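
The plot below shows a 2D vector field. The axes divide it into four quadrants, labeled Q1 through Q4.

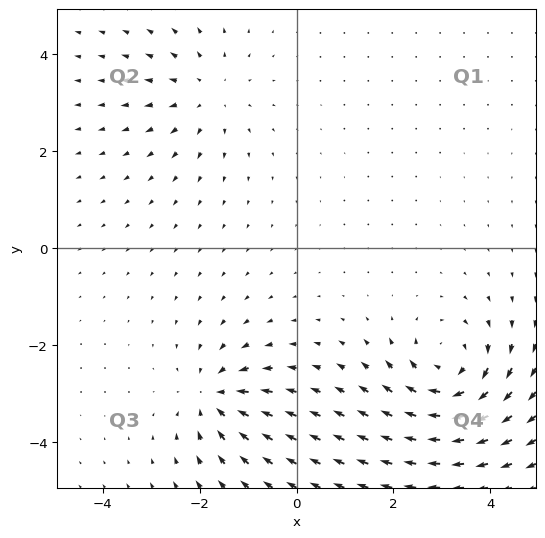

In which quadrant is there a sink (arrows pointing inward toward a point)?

Q3

The sink sits at approximately (-1.7, -3.1), which lies in quadrant Q3. The divergence there is about -5, negative as expected for a sink.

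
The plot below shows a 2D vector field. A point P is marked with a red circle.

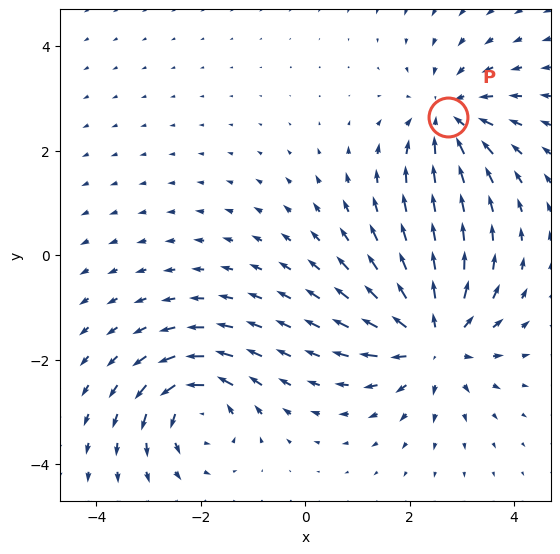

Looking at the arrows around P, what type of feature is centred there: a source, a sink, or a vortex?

At P (2.7, 2.6) the arrows converge inward. Divergence about -4, curl ≈0 — negative divergence with near-zero curl is a sink.

sink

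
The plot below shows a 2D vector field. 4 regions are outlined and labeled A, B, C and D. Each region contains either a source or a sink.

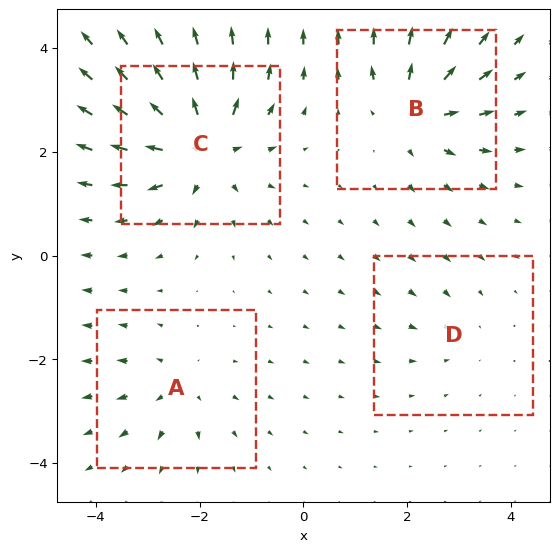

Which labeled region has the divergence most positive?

Divergence at each region's feature centre — A: about +4, B: about +6, C: about +8, D: about -2. Region C is most positive.

C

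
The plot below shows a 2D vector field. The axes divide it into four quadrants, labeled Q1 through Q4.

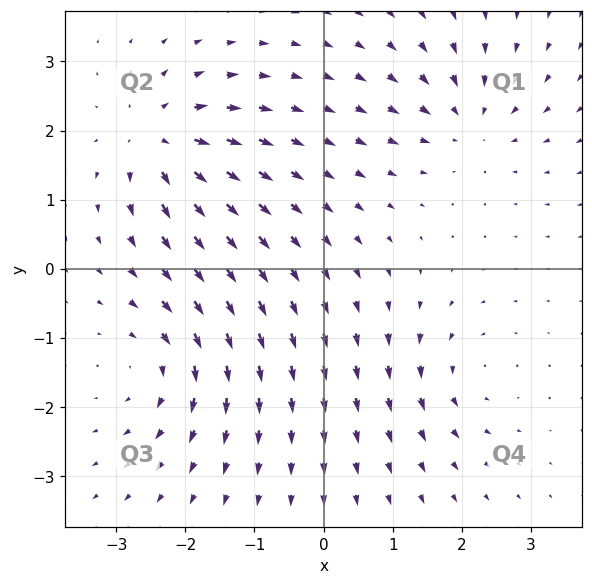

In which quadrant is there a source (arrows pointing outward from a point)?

The source sits at approximately (-2.4, 1.9), which lies in quadrant Q2. The divergence there is about +7, positive as expected for a source.

Q2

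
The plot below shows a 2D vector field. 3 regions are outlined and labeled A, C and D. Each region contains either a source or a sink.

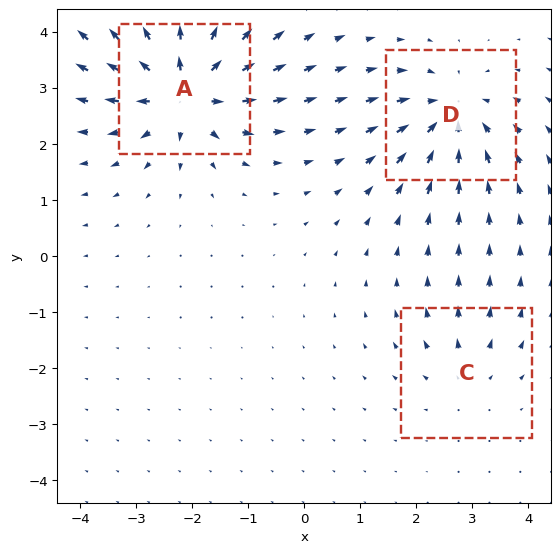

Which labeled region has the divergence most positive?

Divergence at each region's feature centre — A: about +6, C: about +2, D: about -4. Region A is most positive.

A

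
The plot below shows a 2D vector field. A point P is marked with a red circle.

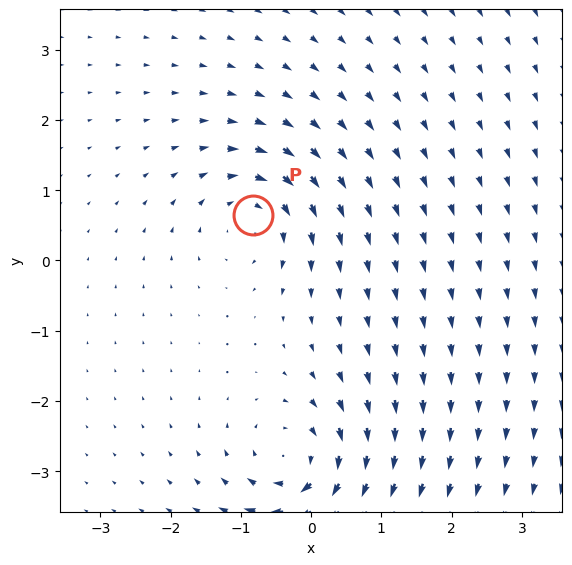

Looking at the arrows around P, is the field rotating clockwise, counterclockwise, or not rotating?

Near P at (-0.8, 0.6) the arrows circulate clockwise. The curl (z-component) there is about -5; negative curl means clockwise rotation.

clockwise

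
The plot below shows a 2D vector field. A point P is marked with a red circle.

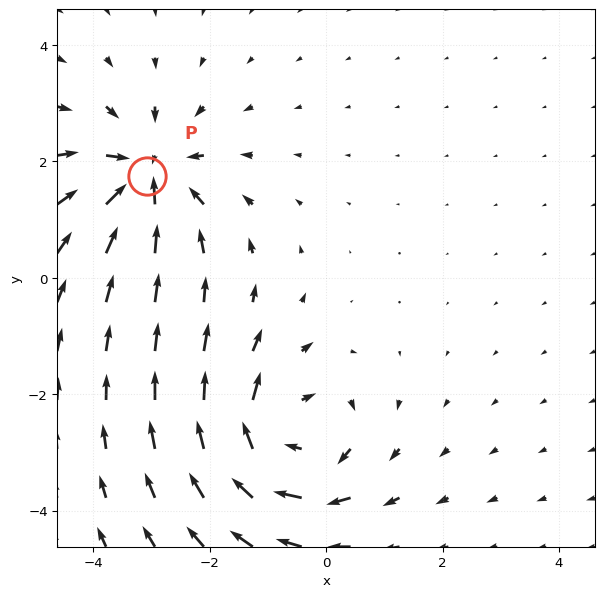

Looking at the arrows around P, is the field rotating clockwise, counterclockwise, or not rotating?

not rotating

Near P at (-3.1, 1.8) the arrows show no circulation. The curl there is ≈0.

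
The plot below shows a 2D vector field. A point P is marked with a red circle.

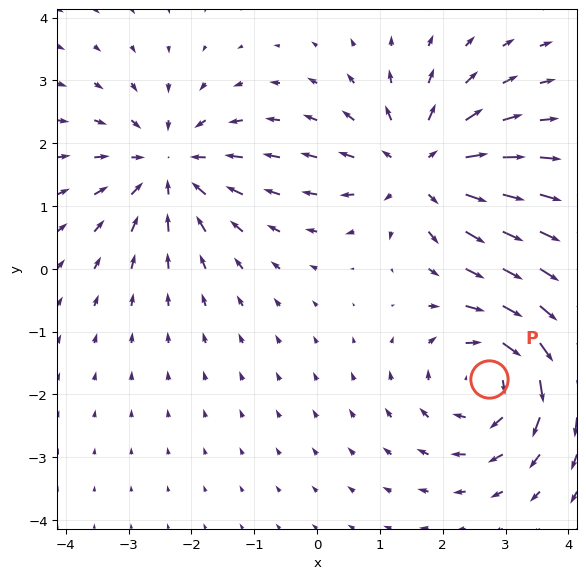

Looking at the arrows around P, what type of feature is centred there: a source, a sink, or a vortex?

vortex

At P (2.7, -1.8) the arrows circulate clockwise. Divergence ≈0, curl about -5 — near-zero divergence with nonzero curl is a vortex.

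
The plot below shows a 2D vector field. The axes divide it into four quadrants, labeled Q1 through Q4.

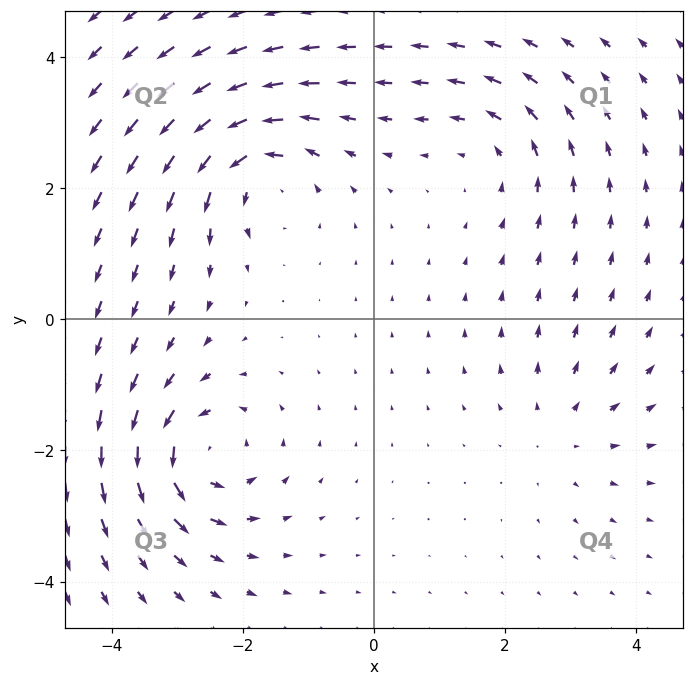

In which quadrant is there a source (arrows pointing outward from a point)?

Q4

The source sits at approximately (2.9, -1.7), which lies in quadrant Q4. The divergence there is about +2, positive as expected for a source.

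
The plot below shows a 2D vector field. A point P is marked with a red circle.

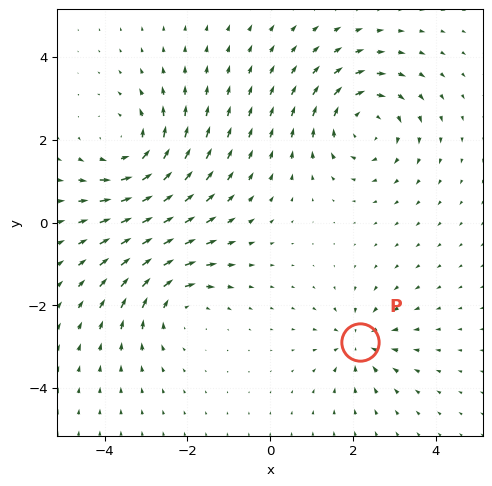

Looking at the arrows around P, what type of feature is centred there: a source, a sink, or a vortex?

sink

At P (2.2, -2.9) the arrows converge inward. Divergence about -4, curl ≈0 — negative divergence with near-zero curl is a sink.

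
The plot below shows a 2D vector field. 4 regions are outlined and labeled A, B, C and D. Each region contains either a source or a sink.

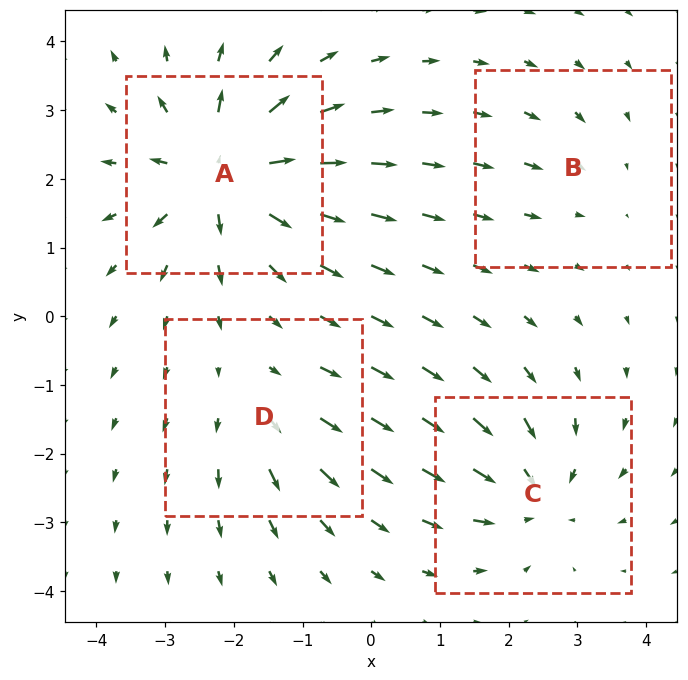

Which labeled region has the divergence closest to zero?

B

Divergence at each region's feature centre — A: about +8, B: about -2, C: about -5, D: about +3. Region B is closest to zero.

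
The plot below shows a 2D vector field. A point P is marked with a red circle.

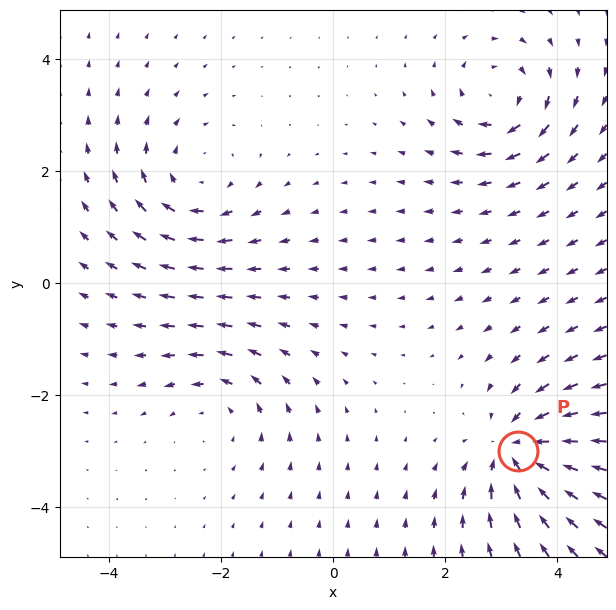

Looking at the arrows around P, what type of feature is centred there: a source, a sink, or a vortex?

At P (3.3, -3.0) the arrows converge inward. Divergence about -6, curl ≈0 — negative divergence with near-zero curl is a sink.

sink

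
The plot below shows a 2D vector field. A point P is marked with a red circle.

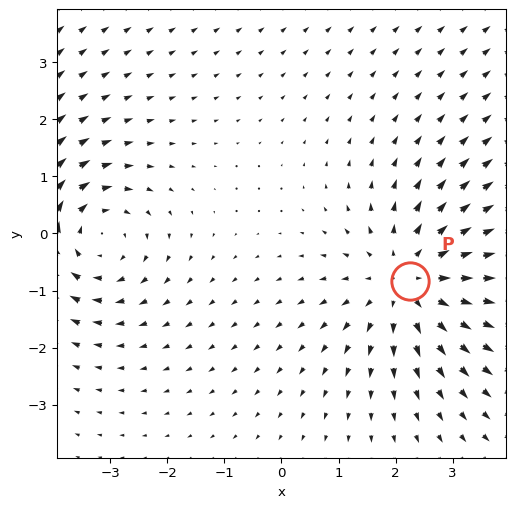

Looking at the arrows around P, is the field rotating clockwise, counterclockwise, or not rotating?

Near P at (2.2, -0.8) the arrows show no circulation. The curl there is ≈0.

not rotating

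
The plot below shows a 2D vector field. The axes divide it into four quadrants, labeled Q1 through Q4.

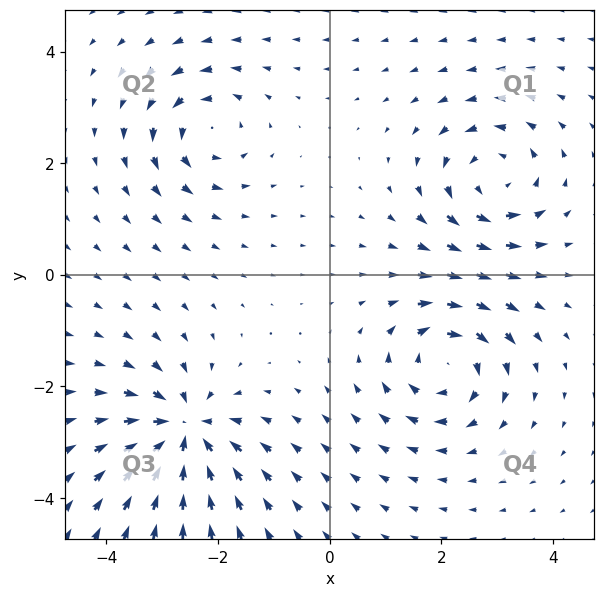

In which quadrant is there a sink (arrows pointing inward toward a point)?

Q3

The sink sits at approximately (-2.6, -2.8), which lies in quadrant Q3. The divergence there is about -7, negative as expected for a sink.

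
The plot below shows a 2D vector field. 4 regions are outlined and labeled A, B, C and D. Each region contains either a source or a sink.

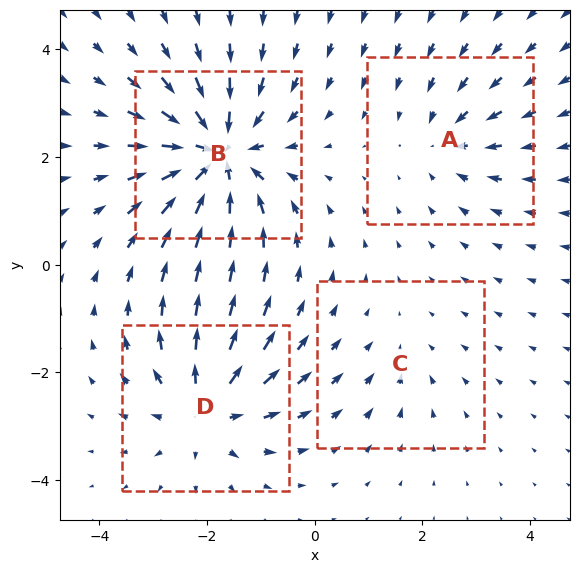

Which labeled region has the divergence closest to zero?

C

Divergence at each region's feature centre — A: about -3, B: about -7, C: about -2, D: about +5. Region C is closest to zero.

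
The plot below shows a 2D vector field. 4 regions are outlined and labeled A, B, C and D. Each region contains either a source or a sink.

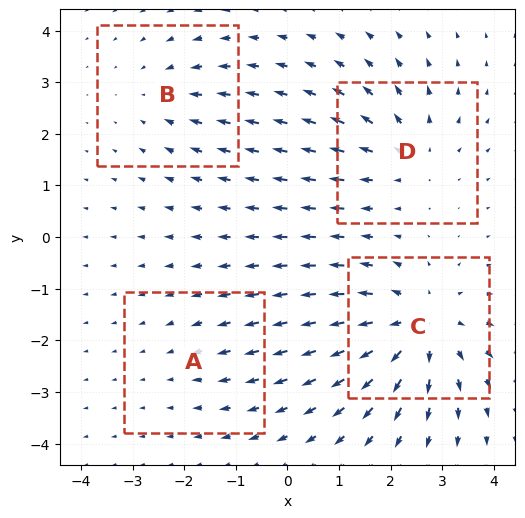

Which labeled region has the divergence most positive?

Divergence at each region's feature centre — A: about -2, B: about -3, C: about +7, D: about +4. Region C is most positive.

C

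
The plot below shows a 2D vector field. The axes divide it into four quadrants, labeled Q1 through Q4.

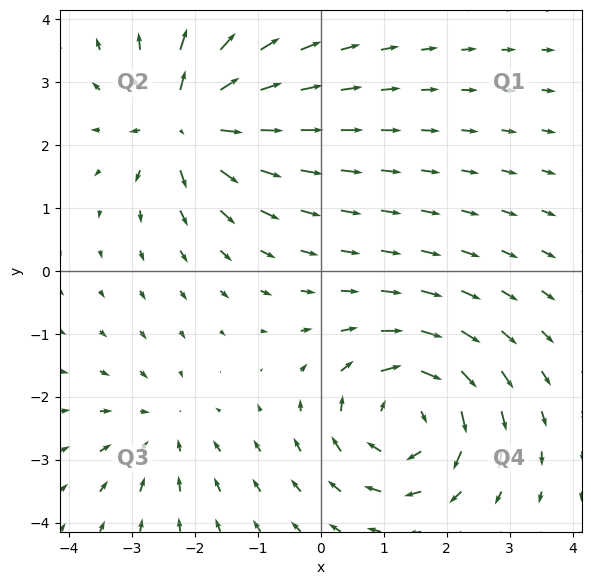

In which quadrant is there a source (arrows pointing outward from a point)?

The source sits at approximately (-2.1, 2.4), which lies in quadrant Q2. The divergence there is about +6, positive as expected for a source.

Q2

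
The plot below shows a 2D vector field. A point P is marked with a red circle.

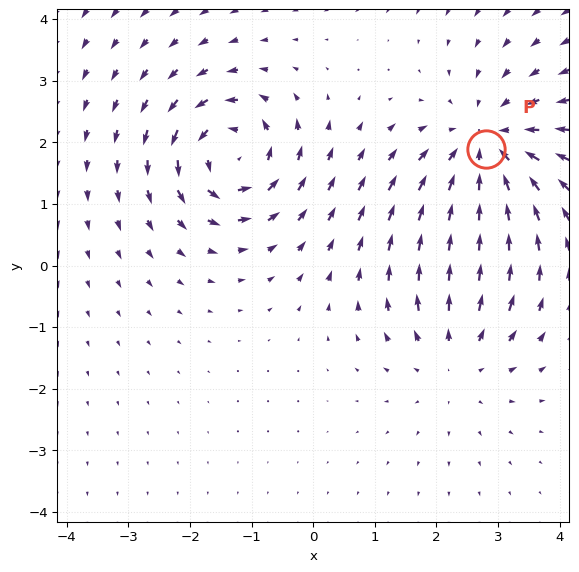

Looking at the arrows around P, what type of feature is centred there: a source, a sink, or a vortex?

sink

At P (2.8, 1.9) the arrows converge inward. Divergence about -3, curl ≈0 — negative divergence with near-zero curl is a sink.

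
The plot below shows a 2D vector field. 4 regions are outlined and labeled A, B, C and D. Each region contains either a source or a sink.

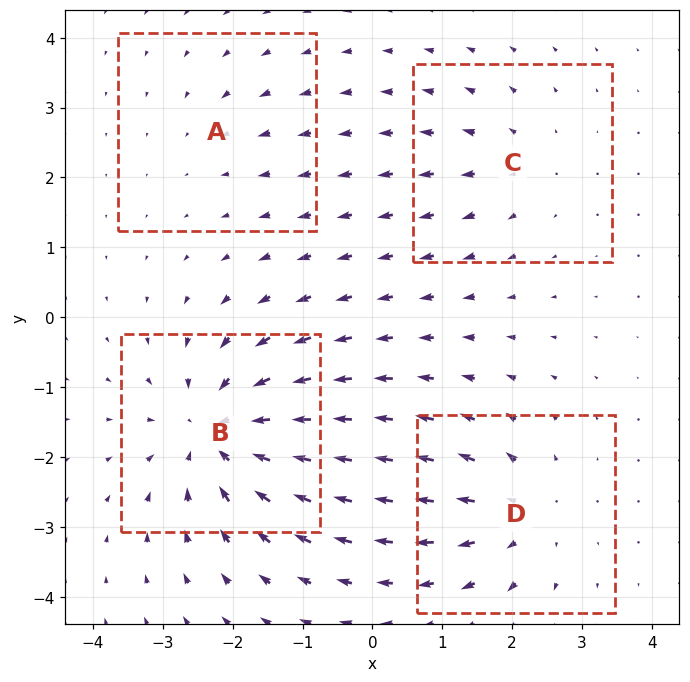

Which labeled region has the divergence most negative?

Divergence at each region's feature centre — A: about -2, B: about -7, C: about +3, D: about +5. Region B is most negative.

B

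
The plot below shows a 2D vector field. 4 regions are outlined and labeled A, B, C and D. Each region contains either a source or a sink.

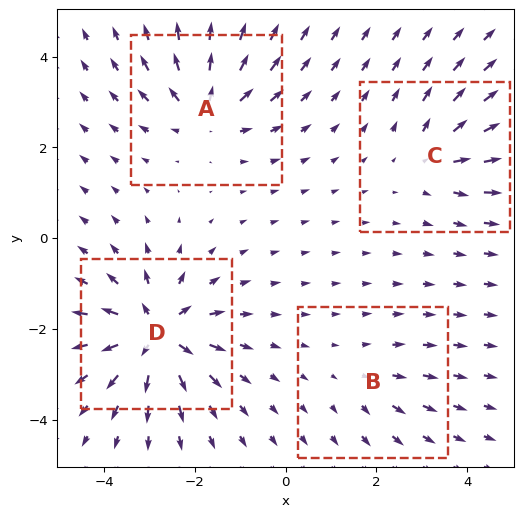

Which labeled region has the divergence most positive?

Divergence at each region's feature centre — A: about +6, B: about +2, C: about +4, D: about +8. Region D is most positive.

D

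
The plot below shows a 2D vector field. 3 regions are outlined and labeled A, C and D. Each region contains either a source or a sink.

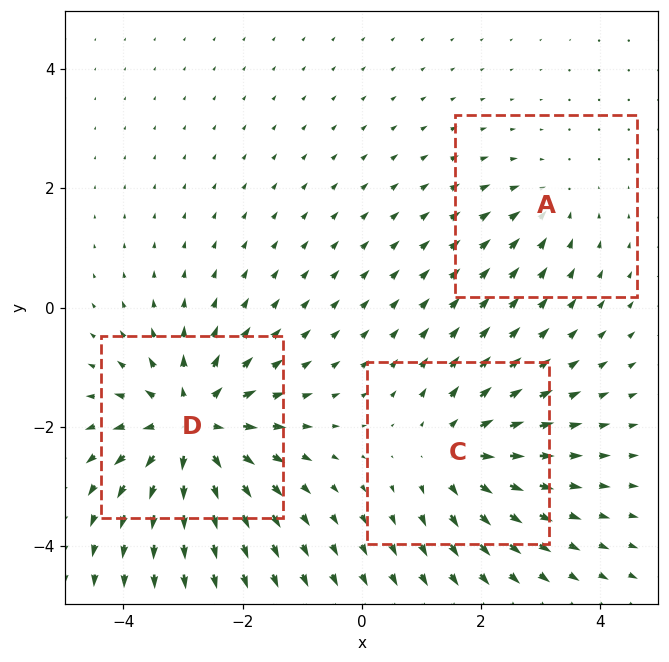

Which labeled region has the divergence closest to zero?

Divergence at each region's feature centre — A: about -2, C: about +3, D: about +5. Region A is closest to zero.

A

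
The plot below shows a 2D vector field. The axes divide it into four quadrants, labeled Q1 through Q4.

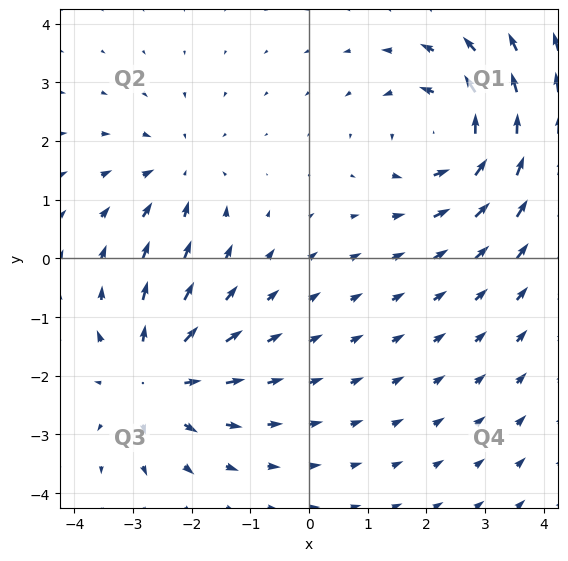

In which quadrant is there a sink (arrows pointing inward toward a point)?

Q2

The sink sits at approximately (-2.2, 1.5), which lies in quadrant Q2. The divergence there is about -3, negative as expected for a sink.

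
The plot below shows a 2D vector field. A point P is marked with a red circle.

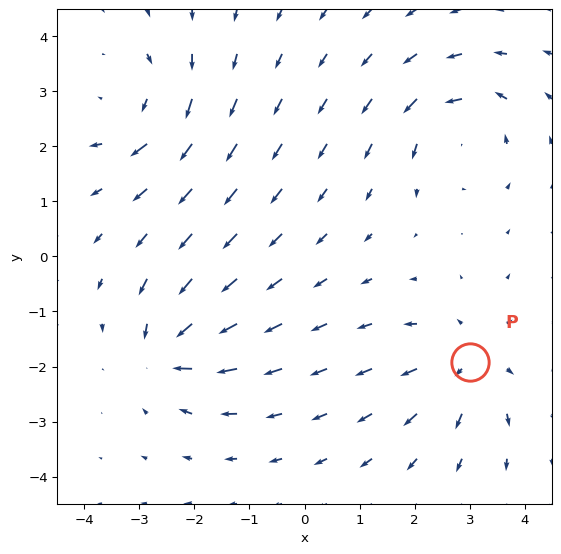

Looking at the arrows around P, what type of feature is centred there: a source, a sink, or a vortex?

At P (3.0, -1.9) the arrows spread outward. Divergence about +4, curl ≈0 — positive divergence with near-zero curl is a source.

source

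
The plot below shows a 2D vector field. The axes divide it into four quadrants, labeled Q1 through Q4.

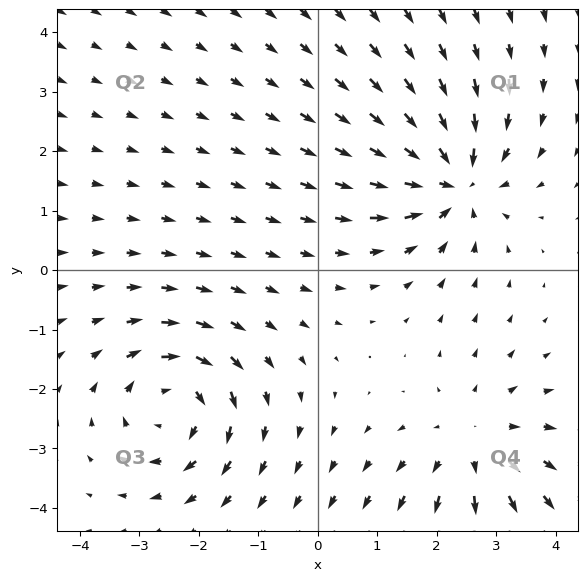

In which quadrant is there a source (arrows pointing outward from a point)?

Q4

The source sits at approximately (2.6, -2.9), which lies in quadrant Q4. The divergence there is about +4, positive as expected for a source.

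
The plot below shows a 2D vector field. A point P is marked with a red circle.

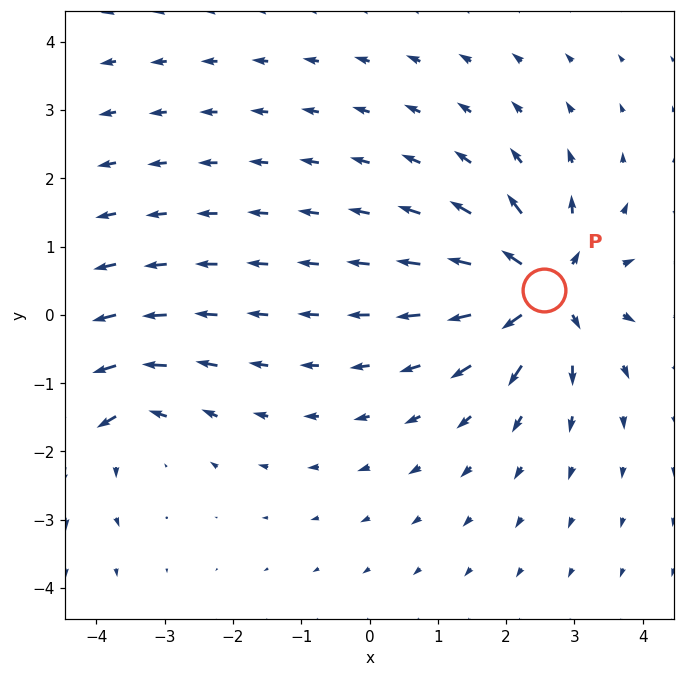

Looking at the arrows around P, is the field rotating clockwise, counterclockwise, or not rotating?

not rotating

Near P at (2.6, 0.4) the arrows show no circulation. The curl there is ≈0.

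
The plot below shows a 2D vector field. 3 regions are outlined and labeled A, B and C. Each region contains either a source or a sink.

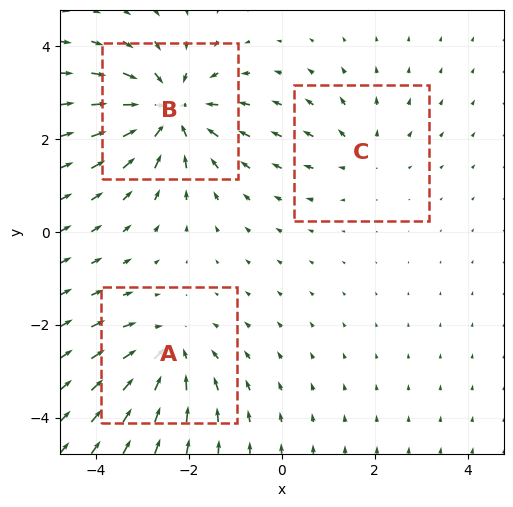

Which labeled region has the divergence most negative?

B

Divergence at each region's feature centre — A: about -3, B: about -5, C: about +2. Region B is most negative.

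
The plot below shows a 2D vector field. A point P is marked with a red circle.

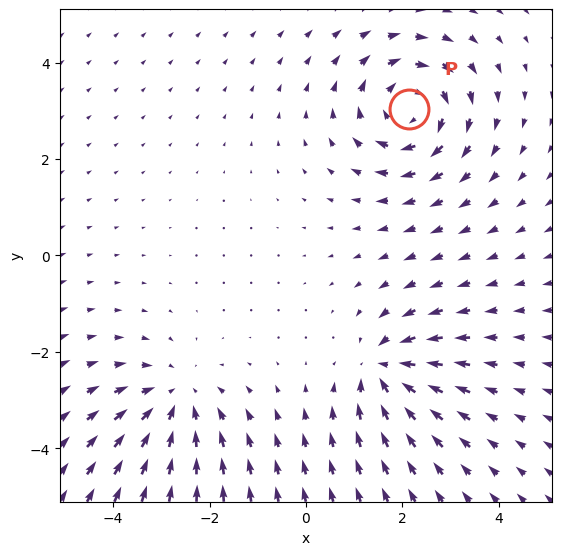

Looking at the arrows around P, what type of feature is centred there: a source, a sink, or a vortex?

vortex

At P (2.1, 3.0) the arrows circulate clockwise. Divergence ≈0, curl about -4 — near-zero divergence with nonzero curl is a vortex.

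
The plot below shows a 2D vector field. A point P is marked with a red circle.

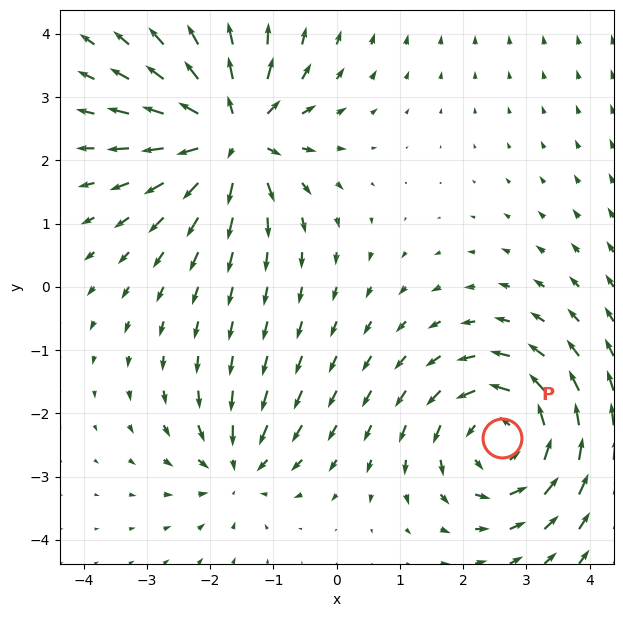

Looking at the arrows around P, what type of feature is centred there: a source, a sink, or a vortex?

At P (2.6, -2.4) the arrows circulate counterclockwise. Divergence ≈0, curl about +5 — near-zero divergence with nonzero curl is a vortex.

vortex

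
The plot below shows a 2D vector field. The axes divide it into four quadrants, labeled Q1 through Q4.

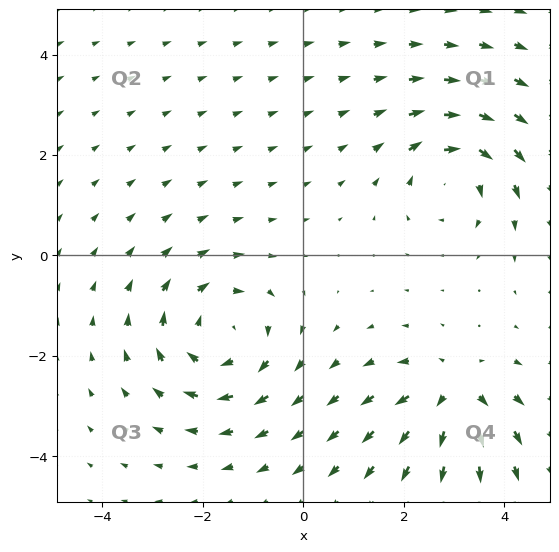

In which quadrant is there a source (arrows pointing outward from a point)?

Q4

The source sits at approximately (3.0, -2.7), which lies in quadrant Q4. The divergence there is about +5, positive as expected for a source.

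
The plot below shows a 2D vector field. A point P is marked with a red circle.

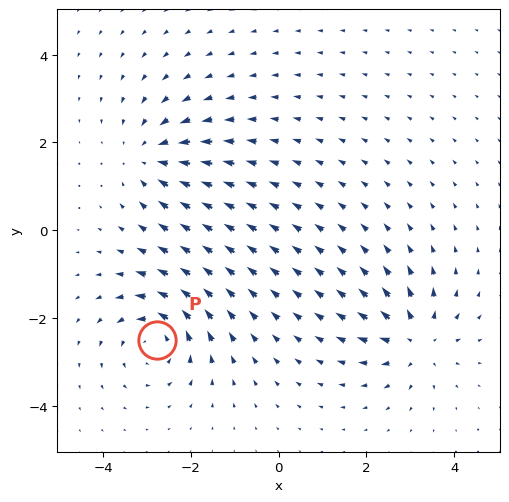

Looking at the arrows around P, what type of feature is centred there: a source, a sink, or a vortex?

vortex

At P (-2.8, -2.5) the arrows circulate counterclockwise. Divergence ≈0, curl about +5 — near-zero divergence with nonzero curl is a vortex.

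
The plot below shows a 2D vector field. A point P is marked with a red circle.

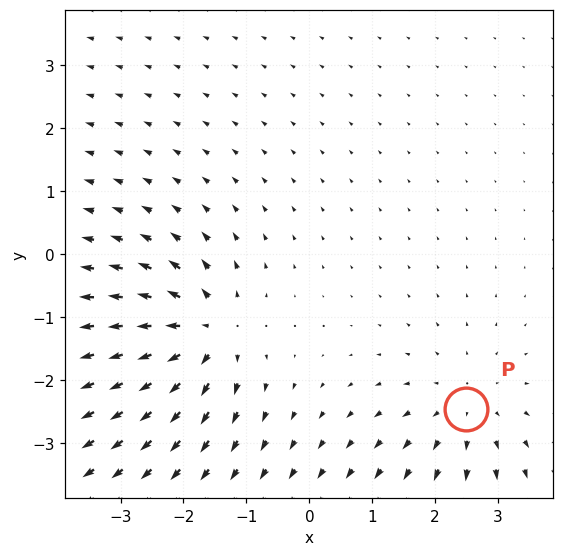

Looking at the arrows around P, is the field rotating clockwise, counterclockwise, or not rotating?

Near P at (2.5, -2.5) the arrows show no circulation. The curl there is ≈0.

not rotating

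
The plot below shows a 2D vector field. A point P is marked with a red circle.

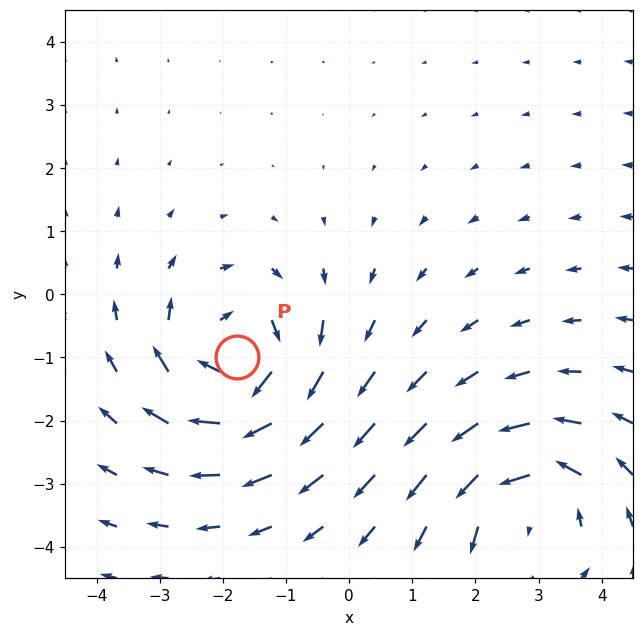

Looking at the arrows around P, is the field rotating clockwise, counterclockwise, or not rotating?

Near P at (-1.8, -1.0) the arrows circulate clockwise. The curl (z-component) there is about -4; negative curl means clockwise rotation.

clockwise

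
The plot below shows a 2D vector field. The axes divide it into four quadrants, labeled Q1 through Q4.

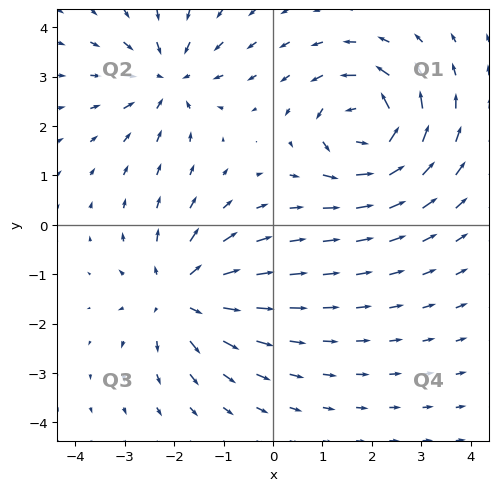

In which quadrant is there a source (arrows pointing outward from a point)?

The source sits at approximately (-1.9, -1.4), which lies in quadrant Q3. The divergence there is about +4, positive as expected for a source.

Q3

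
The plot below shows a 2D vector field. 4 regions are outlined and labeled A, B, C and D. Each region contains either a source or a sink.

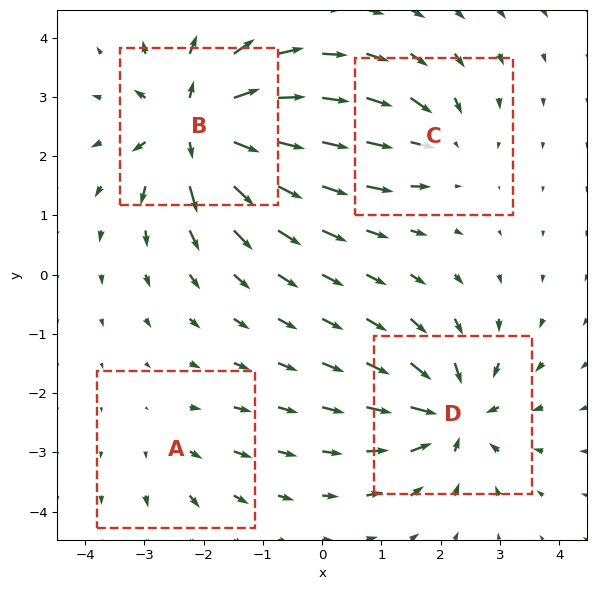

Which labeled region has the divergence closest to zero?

A

Divergence at each region's feature centre — A: about +3, B: about +9, C: about -4, D: about -7. Region A is closest to zero.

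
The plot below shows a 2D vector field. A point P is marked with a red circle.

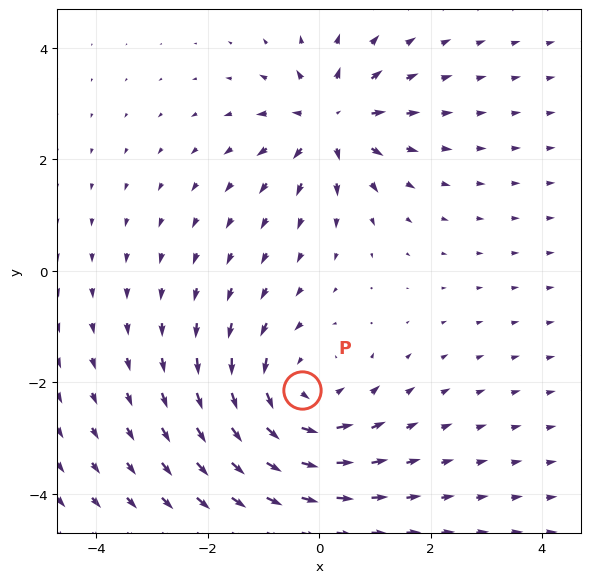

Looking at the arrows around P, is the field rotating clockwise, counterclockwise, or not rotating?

Near P at (-0.3, -2.1) the arrows circulate counterclockwise. The curl (z-component) there is about +3; positive curl means counterclockwise rotation.

counterclockwise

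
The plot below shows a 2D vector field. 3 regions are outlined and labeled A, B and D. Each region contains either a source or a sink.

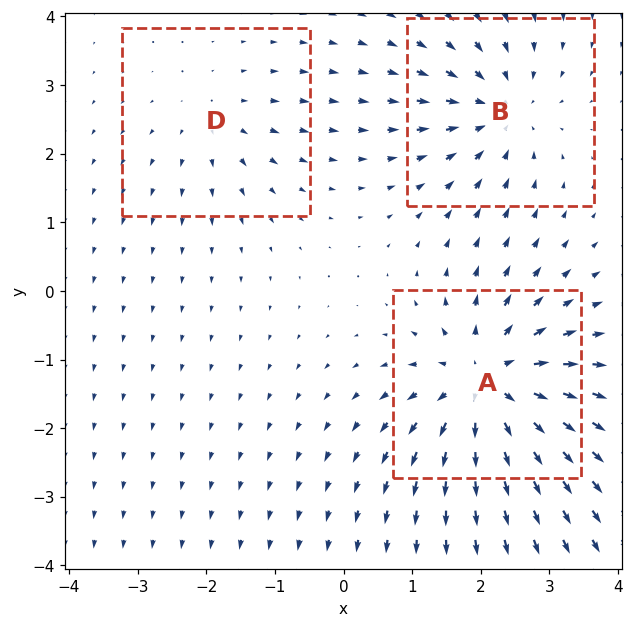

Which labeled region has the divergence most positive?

A

Divergence at each region's feature centre — A: about +5, B: about -4, D: about +2. Region A is most positive.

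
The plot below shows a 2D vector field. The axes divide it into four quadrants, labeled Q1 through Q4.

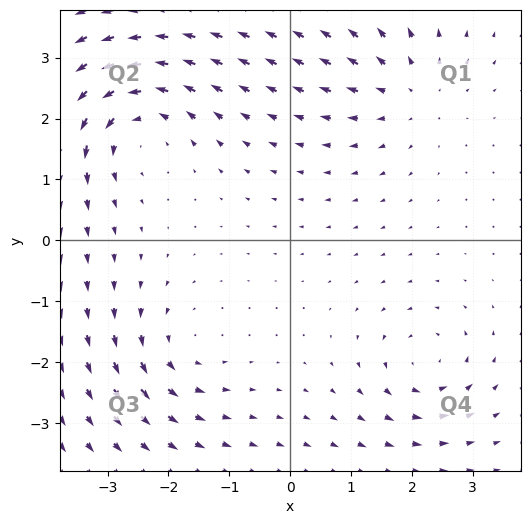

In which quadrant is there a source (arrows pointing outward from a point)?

The source sits at approximately (2.0, 2.4), which lies in quadrant Q1. The divergence there is about +3, positive as expected for a source.

Q1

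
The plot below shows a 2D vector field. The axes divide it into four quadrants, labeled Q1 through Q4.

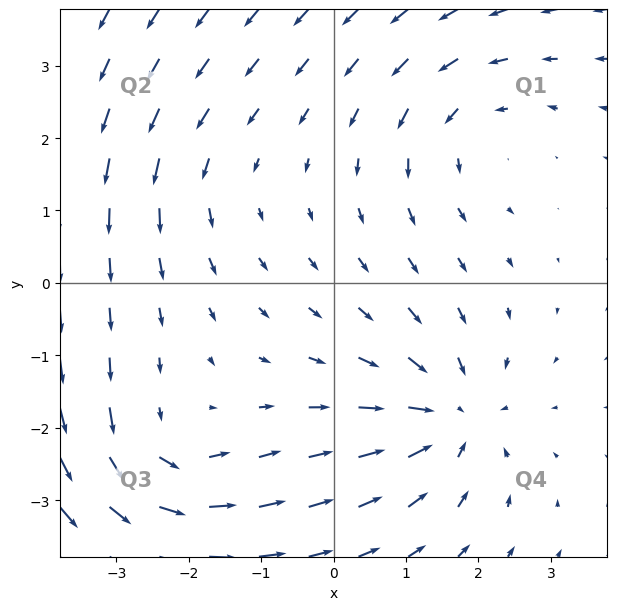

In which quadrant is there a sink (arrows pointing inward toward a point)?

Q4

The sink sits at approximately (1.6, -1.9), which lies in quadrant Q4. The divergence there is about -6, negative as expected for a sink.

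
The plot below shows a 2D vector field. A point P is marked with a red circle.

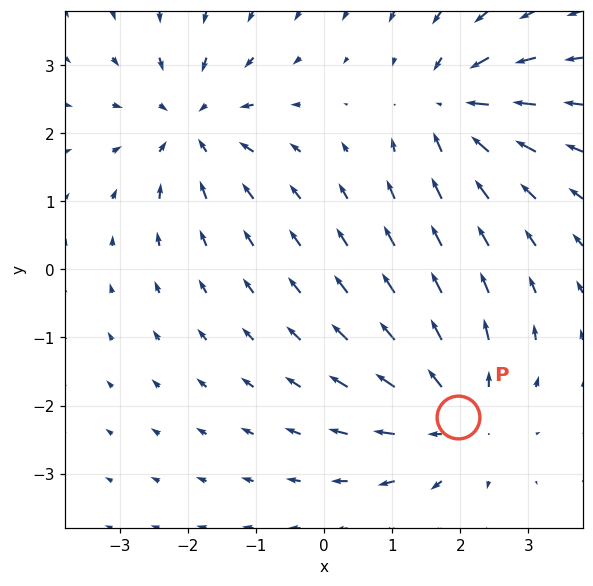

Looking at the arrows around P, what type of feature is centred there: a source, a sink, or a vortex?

At P (2.0, -2.2) the arrows spread outward. Divergence about +4, curl ≈0 — positive divergence with near-zero curl is a source.

source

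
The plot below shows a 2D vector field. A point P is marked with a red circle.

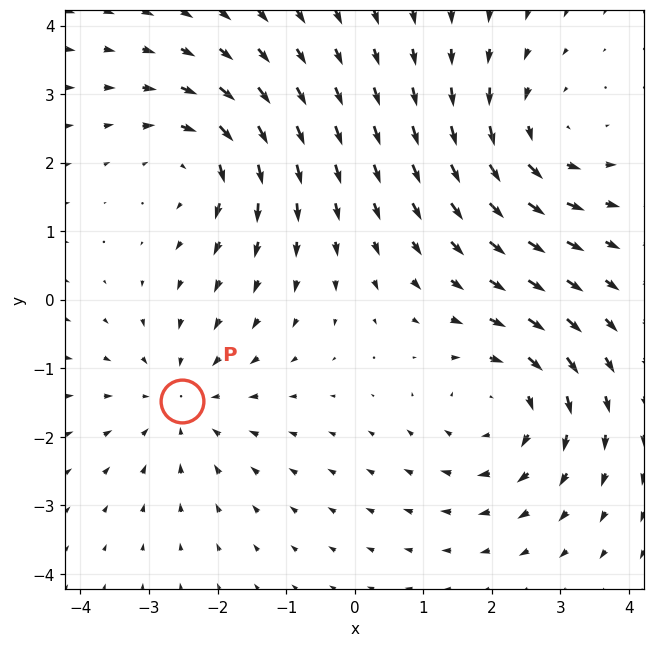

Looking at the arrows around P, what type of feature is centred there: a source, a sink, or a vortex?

At P (-2.5, -1.5) the arrows converge inward. Divergence about -3, curl ≈0 — negative divergence with near-zero curl is a sink.

sink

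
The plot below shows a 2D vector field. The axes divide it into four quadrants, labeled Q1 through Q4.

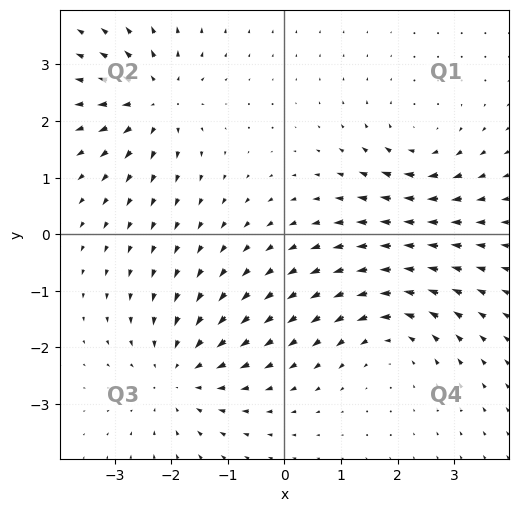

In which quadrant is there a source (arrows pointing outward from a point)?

The source sits at approximately (-2.3, 2.4), which lies in quadrant Q2. The divergence there is about +4, positive as expected for a source.

Q2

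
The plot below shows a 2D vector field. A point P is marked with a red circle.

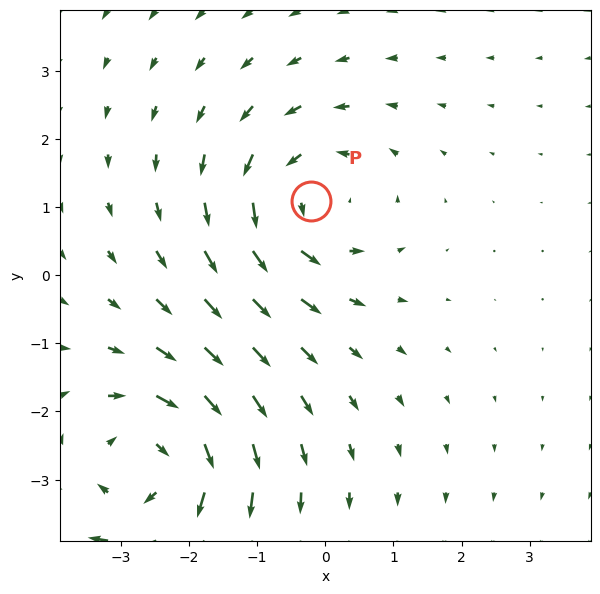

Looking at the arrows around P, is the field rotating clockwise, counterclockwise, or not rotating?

counterclockwise

Near P at (-0.2, 1.1) the arrows circulate counterclockwise. The curl (z-component) there is about +3; positive curl means counterclockwise rotation.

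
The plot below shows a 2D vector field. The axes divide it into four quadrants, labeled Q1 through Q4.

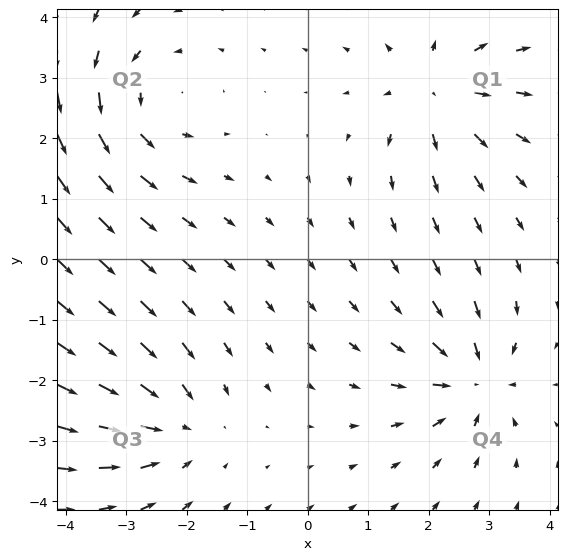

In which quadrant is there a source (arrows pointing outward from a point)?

The source sits at approximately (2.1, 2.8), which lies in quadrant Q1. The divergence there is about +4, positive as expected for a source.

Q1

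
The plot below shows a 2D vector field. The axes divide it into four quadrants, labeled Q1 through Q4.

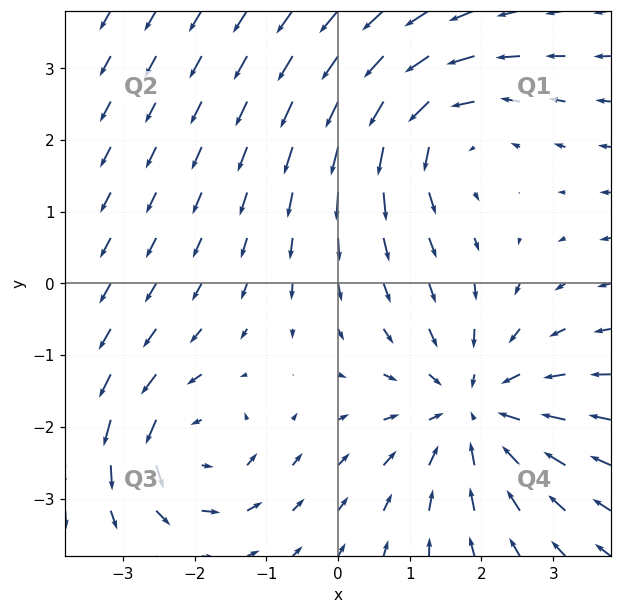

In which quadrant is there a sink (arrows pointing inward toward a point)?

The sink sits at approximately (1.9, -1.8), which lies in quadrant Q4. The divergence there is about -4, negative as expected for a sink.

Q4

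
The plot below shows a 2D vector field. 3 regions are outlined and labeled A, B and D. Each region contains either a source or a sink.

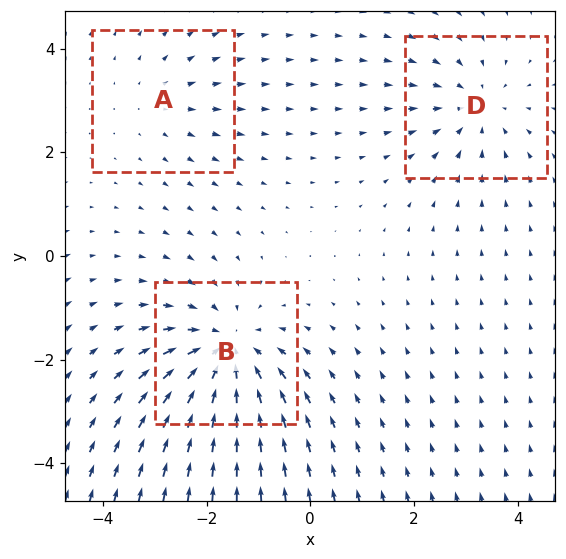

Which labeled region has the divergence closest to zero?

A

Divergence at each region's feature centre — A: about +2, B: about -4, D: about -3. Region A is closest to zero.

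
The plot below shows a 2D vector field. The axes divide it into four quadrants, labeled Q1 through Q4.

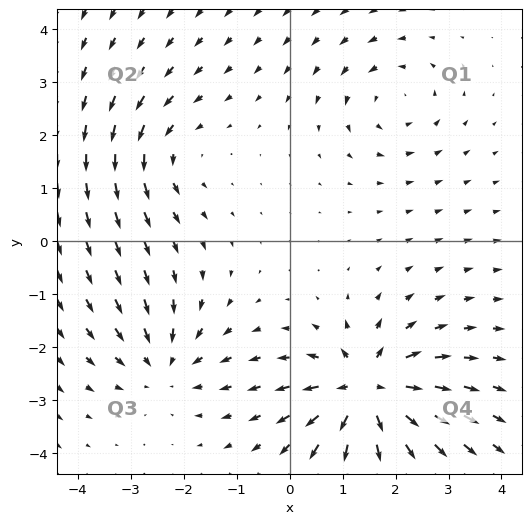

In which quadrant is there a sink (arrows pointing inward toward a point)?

The sink sits at approximately (-2.4, -2.3), which lies in quadrant Q3. The divergence there is about -3, negative as expected for a sink.

Q3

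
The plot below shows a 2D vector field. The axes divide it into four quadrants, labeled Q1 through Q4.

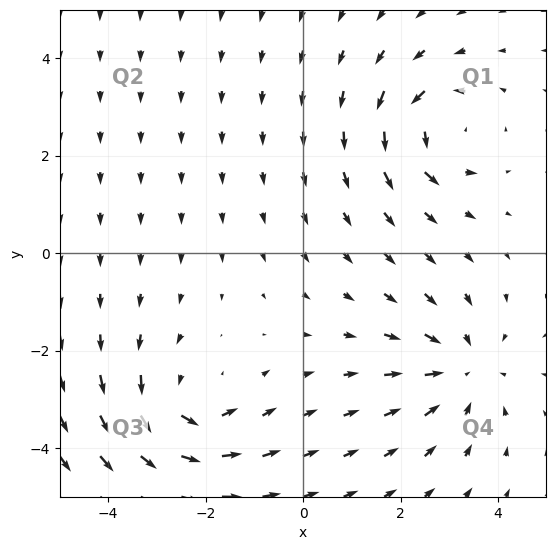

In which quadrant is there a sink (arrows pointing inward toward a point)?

The sink sits at approximately (3.3, -2.4), which lies in quadrant Q4. The divergence there is about -3, negative as expected for a sink.

Q4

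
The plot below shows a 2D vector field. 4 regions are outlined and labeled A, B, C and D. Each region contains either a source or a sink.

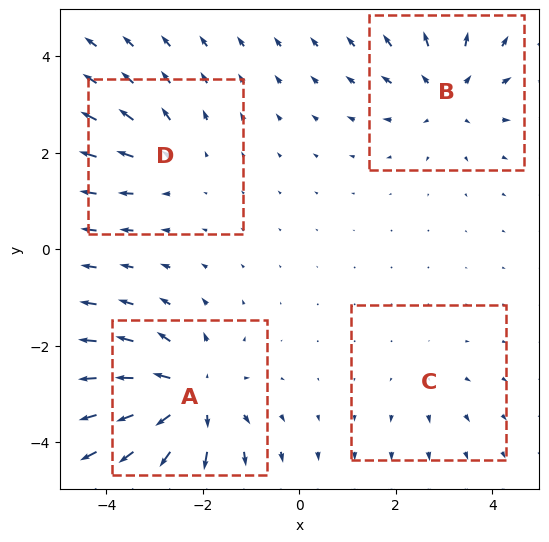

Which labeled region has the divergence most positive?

Divergence at each region's feature centre — A: about +6, B: about +4, C: about +2, D: about +3. Region A is most positive.

A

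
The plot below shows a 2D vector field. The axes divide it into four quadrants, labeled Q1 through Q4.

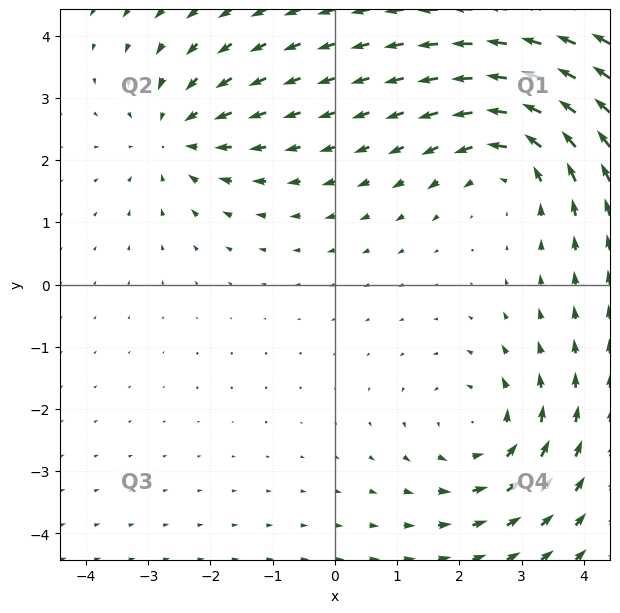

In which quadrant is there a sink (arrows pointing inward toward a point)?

Q2

The sink sits at approximately (-2.5, 2.4), which lies in quadrant Q2. The divergence there is about -3, negative as expected for a sink.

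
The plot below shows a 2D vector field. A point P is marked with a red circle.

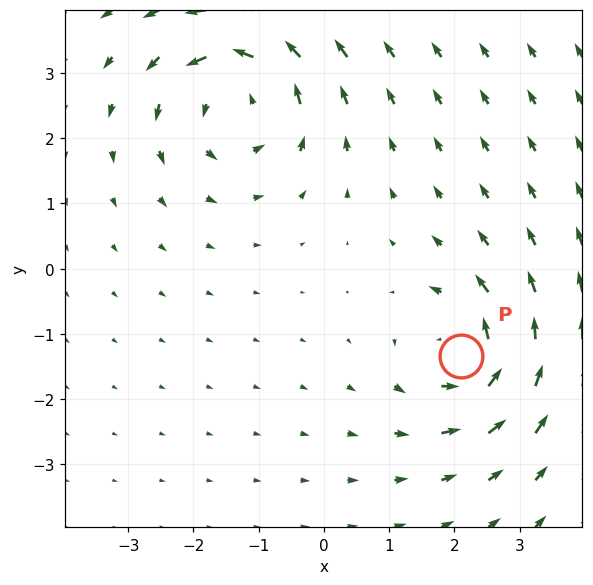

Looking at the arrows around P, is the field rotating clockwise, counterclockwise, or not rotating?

Near P at (2.1, -1.3) the arrows circulate counterclockwise. The curl (z-component) there is about +5; positive curl means counterclockwise rotation.

counterclockwise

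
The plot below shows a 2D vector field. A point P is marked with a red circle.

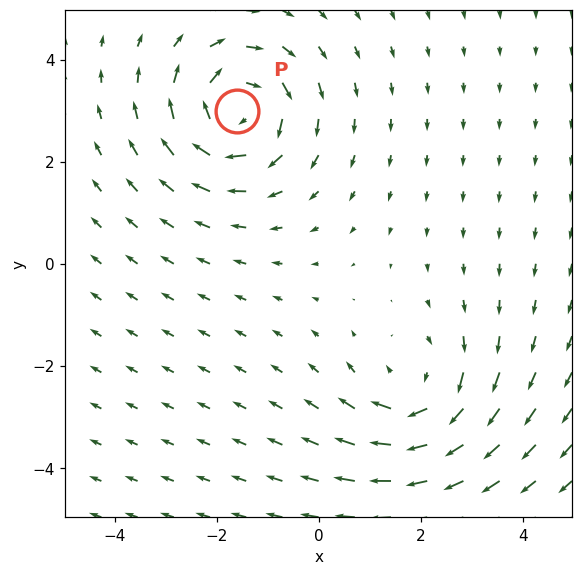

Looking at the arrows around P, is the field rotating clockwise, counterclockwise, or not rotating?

Near P at (-1.6, 3.0) the arrows circulate clockwise. The curl (z-component) there is about -5; negative curl means clockwise rotation.

clockwise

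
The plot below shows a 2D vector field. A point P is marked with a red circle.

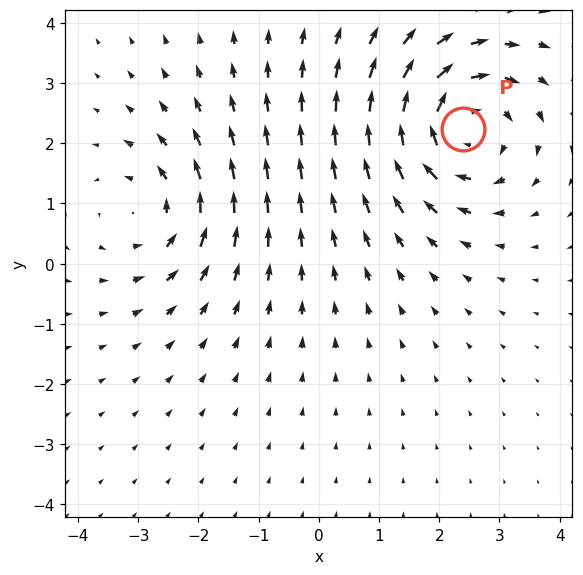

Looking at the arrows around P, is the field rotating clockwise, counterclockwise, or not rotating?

clockwise

Near P at (2.4, 2.2) the arrows circulate clockwise. The curl (z-component) there is about -5; negative curl means clockwise rotation.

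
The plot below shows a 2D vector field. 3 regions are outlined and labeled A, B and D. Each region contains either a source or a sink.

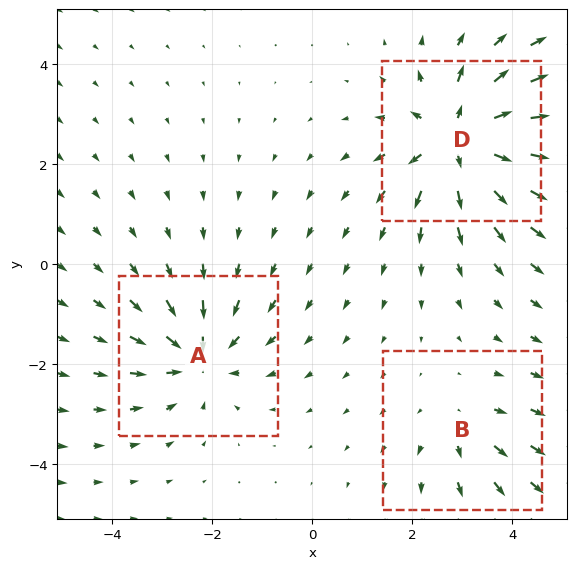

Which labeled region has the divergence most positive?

Divergence at each region's feature centre — A: about -4, B: about +2, D: about +5. Region D is most positive.

D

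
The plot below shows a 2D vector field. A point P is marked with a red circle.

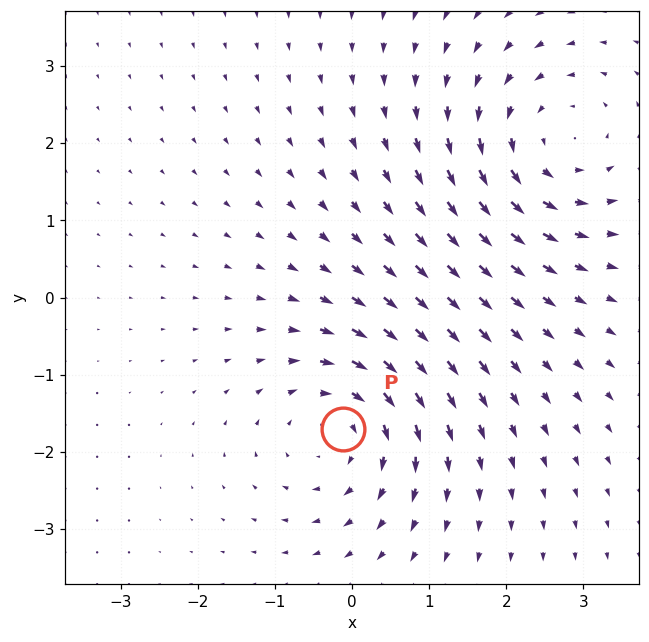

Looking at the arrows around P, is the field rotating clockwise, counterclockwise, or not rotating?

Near P at (-0.1, -1.7) the arrows circulate clockwise. The curl (z-component) there is about -4; negative curl means clockwise rotation.

clockwise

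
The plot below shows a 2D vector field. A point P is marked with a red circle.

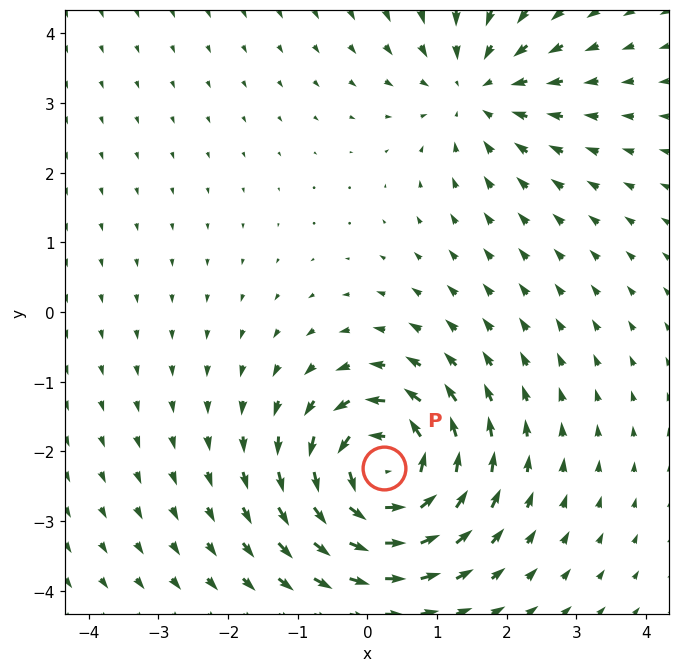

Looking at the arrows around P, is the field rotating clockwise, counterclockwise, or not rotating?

counterclockwise

Near P at (0.2, -2.2) the arrows circulate counterclockwise. The curl (z-component) there is about +6; positive curl means counterclockwise rotation.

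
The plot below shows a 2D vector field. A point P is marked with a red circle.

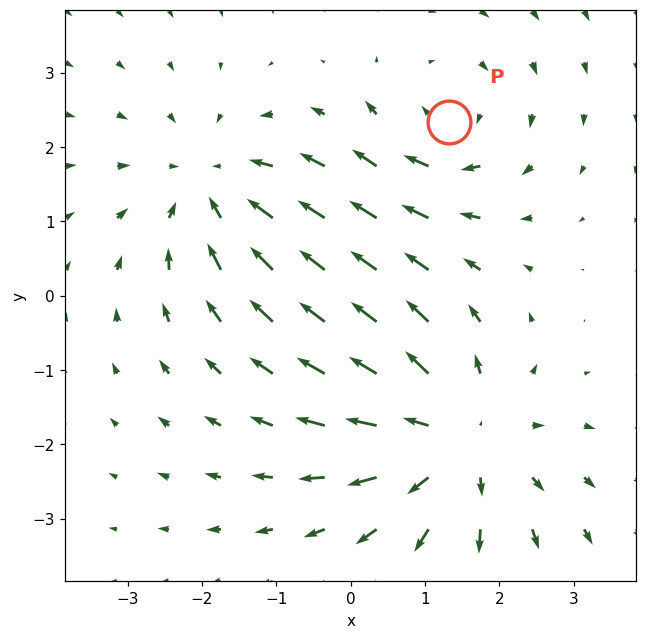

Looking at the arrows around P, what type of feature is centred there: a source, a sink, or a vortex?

At P (1.3, 2.3) the arrows circulate clockwise. Divergence ≈0, curl about -3 — near-zero divergence with nonzero curl is a vortex.

vortex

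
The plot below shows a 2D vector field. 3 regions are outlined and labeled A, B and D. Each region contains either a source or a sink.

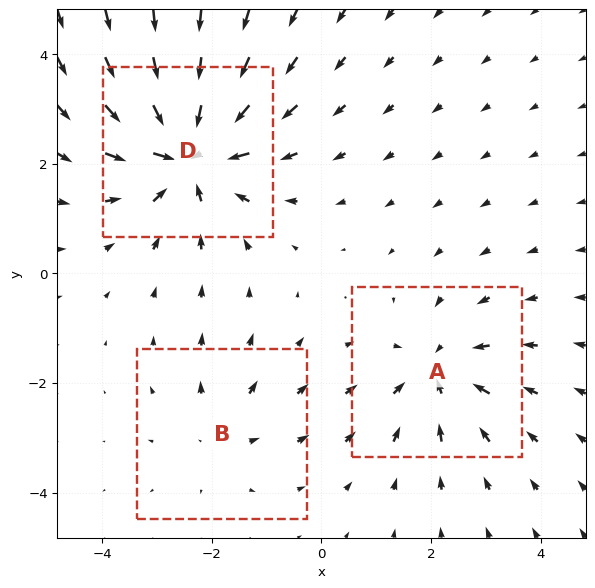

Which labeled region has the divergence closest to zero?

B

Divergence at each region's feature centre — A: about -3, B: about +2, D: about -5. Region B is closest to zero.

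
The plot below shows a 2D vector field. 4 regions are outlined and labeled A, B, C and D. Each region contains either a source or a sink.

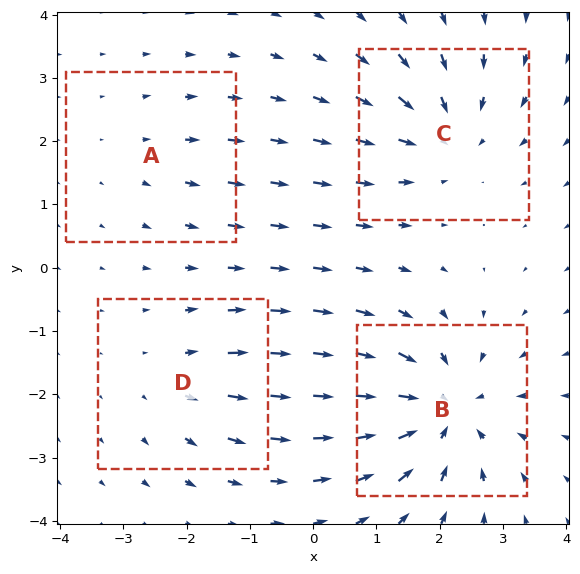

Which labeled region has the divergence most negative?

Divergence at each region's feature centre — A: about +2, B: about -6, C: about -5, D: about +3. Region B is most negative.

B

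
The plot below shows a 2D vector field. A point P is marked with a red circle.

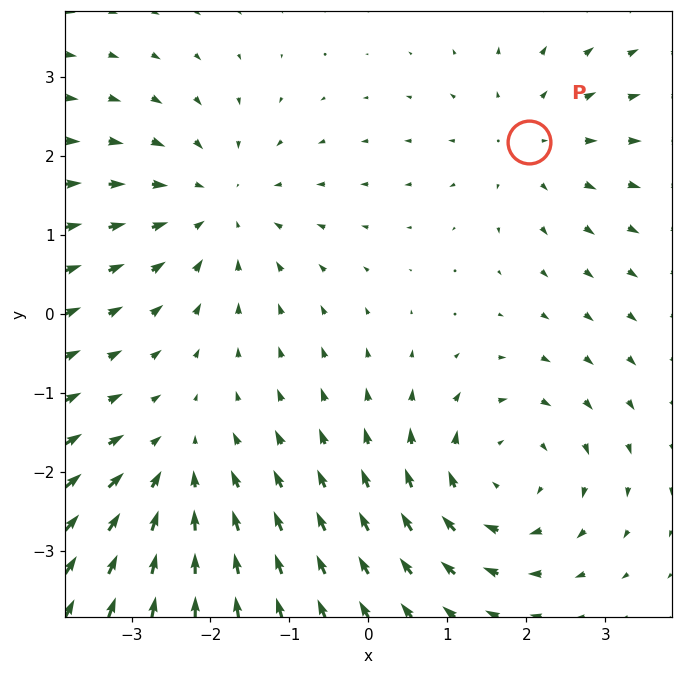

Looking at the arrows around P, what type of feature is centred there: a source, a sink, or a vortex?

At P (2.0, 2.2) the arrows spread outward. Divergence about +2, curl ≈0 — positive divergence with near-zero curl is a source.

source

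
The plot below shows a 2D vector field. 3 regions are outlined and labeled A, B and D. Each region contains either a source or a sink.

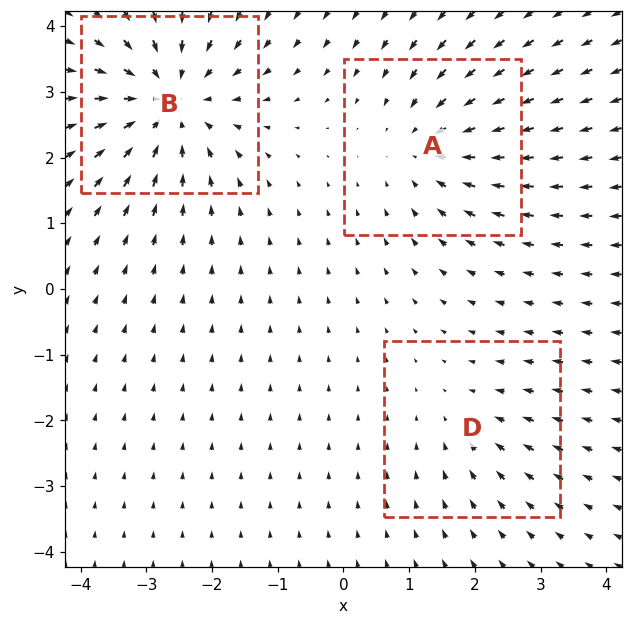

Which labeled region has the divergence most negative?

B

Divergence at each region's feature centre — A: about -3, B: about -4, D: about -2. Region B is most negative.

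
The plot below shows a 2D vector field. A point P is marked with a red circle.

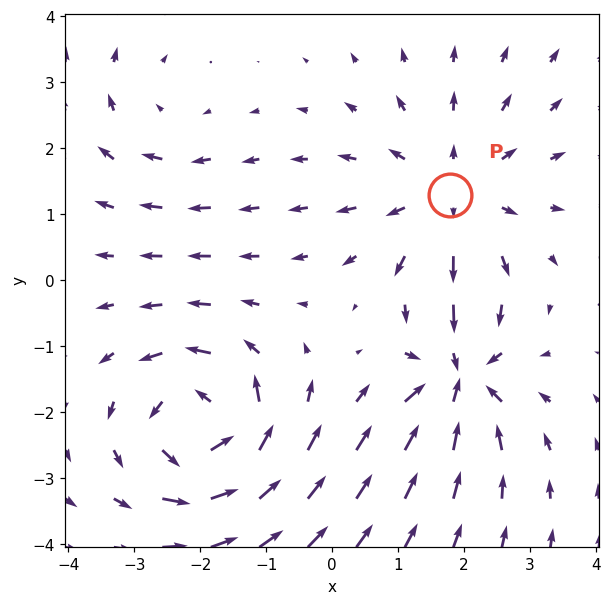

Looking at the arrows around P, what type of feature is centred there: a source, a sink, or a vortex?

At P (1.8, 1.3) the arrows spread outward. Divergence about +4, curl ≈0 — positive divergence with near-zero curl is a source.

source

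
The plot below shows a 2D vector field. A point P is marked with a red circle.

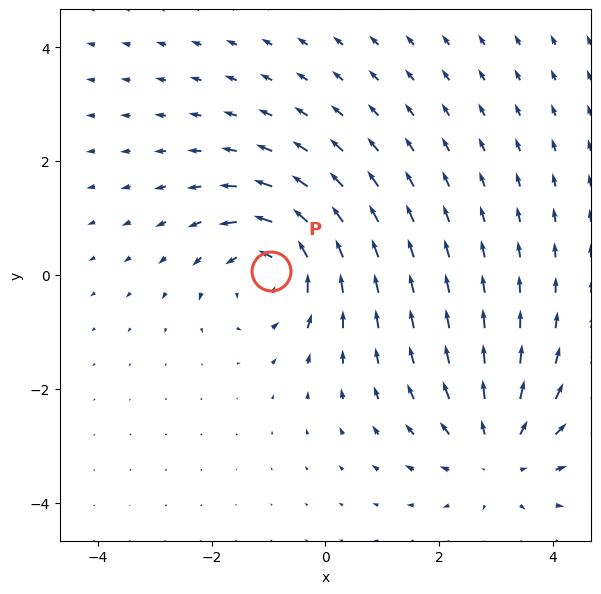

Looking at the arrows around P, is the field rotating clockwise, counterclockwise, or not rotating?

Near P at (-1.0, 0.1) the arrows circulate counterclockwise. The curl (z-component) there is about +5; positive curl means counterclockwise rotation.

counterclockwise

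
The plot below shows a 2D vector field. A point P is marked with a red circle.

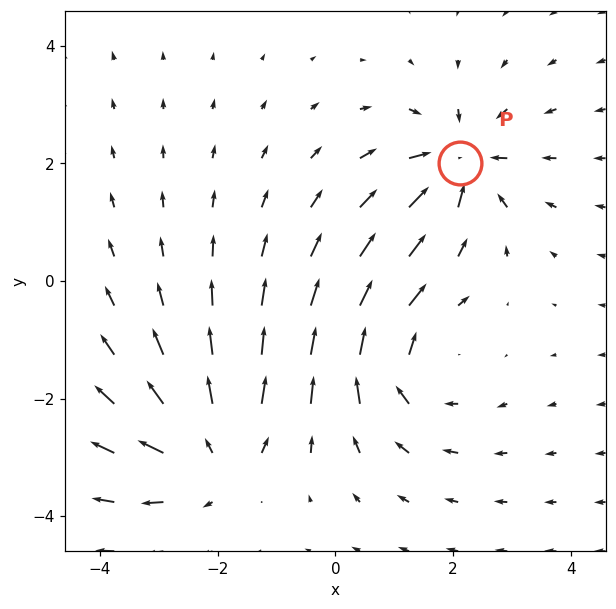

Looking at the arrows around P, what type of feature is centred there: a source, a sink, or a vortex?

At P (2.1, 2.0) the arrows converge inward. Divergence about -6, curl ≈0 — negative divergence with near-zero curl is a sink.

sink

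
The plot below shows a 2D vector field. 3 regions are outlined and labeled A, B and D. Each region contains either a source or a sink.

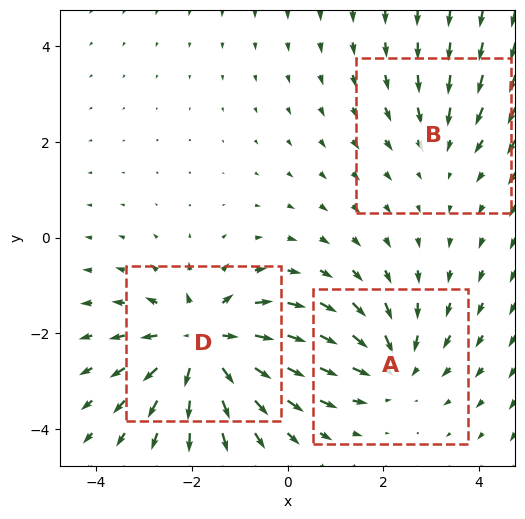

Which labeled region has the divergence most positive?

D

Divergence at each region's feature centre — A: about -3, B: about -2, D: about +5. Region D is most positive.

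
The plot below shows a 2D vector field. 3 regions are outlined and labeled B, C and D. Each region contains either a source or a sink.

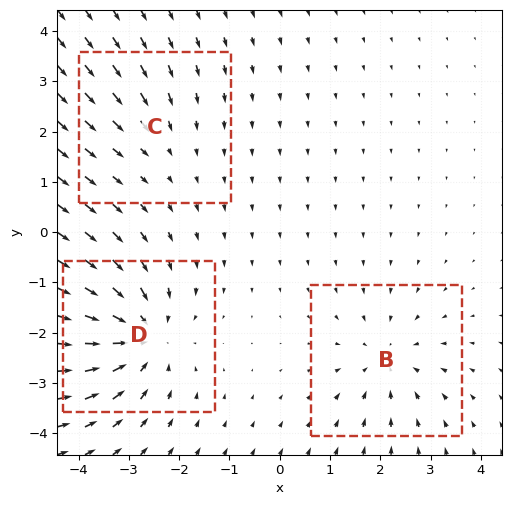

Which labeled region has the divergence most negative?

D

Divergence at each region's feature centre — B: about -3, C: about -2, D: about -5. Region D is most negative.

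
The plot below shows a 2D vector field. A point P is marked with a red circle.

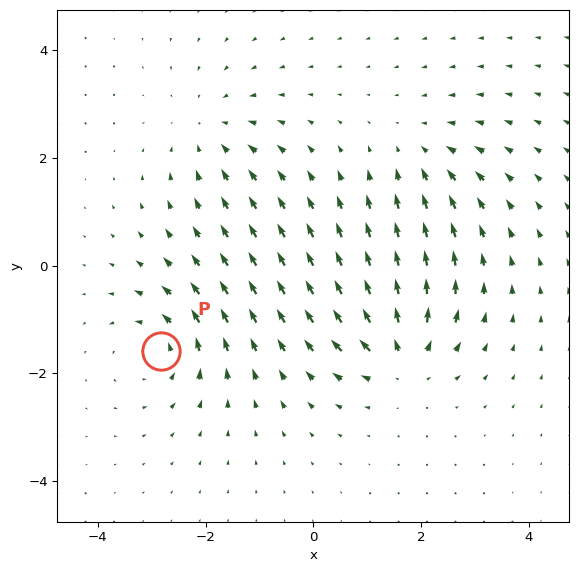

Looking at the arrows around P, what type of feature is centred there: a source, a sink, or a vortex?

vortex

At P (-2.8, -1.6) the arrows circulate counterclockwise. Divergence ≈0, curl about +5 — near-zero divergence with nonzero curl is a vortex.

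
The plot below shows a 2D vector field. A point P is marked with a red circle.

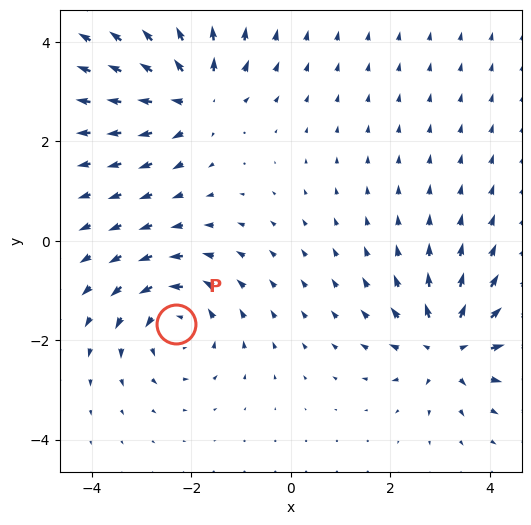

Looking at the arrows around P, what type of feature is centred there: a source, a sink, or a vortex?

vortex

At P (-2.3, -1.7) the arrows circulate counterclockwise. Divergence ≈0, curl about +5 — near-zero divergence with nonzero curl is a vortex.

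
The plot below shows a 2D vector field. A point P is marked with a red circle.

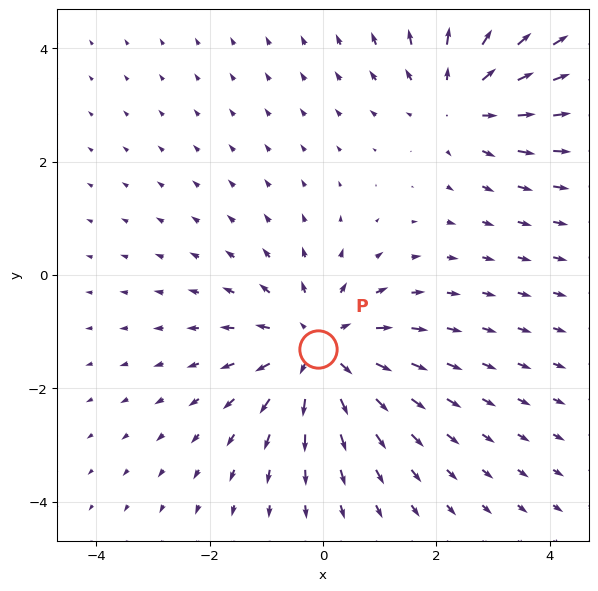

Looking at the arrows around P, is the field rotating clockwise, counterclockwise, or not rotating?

not rotating

Near P at (-0.1, -1.3) the arrows show no circulation. The curl there is ≈0.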